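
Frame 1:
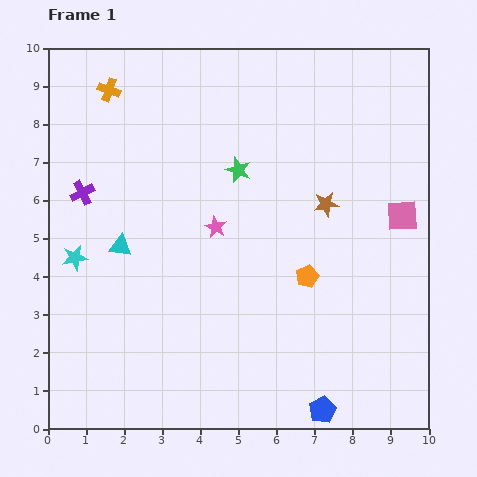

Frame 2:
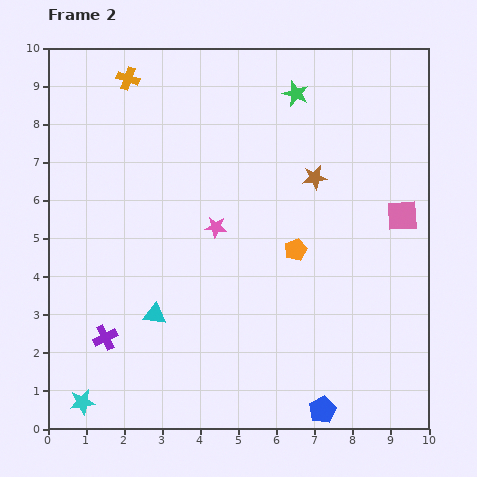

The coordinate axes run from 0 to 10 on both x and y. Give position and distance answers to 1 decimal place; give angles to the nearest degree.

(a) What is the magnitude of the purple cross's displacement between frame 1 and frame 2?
3.8

The purple cross moved from (0.9, 6.2) to (1.5, 2.4), a distance of √(0.6² + 3.8²) ≈ 3.8.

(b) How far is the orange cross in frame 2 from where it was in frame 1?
0.6

The orange cross moved from (1.6, 8.9) to (2.1, 9.2), a distance of √(0.5² + 0.3²) ≈ 0.6.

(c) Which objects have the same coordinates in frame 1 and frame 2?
the pink star, the pink square, the blue pentagon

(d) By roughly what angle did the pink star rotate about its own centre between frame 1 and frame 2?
24° counter-clockwise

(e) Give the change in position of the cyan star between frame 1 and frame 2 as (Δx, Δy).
(0.2, -3.8)

The cyan star was at (0.7, 4.5) in frame 1 and (0.9, 0.7) in frame 2.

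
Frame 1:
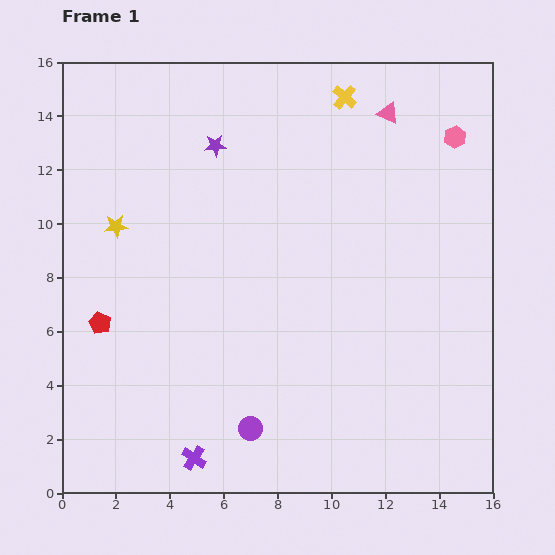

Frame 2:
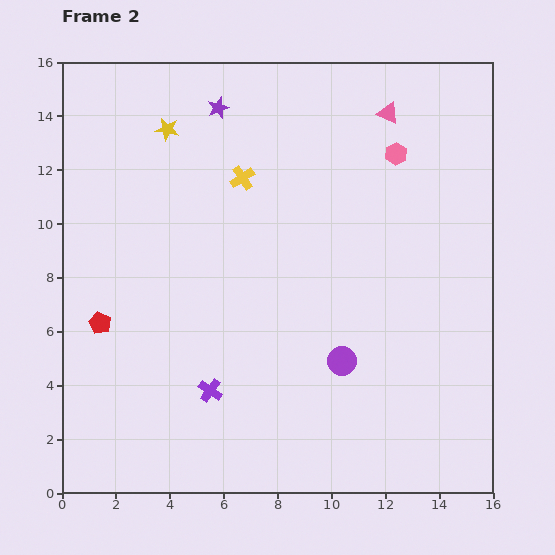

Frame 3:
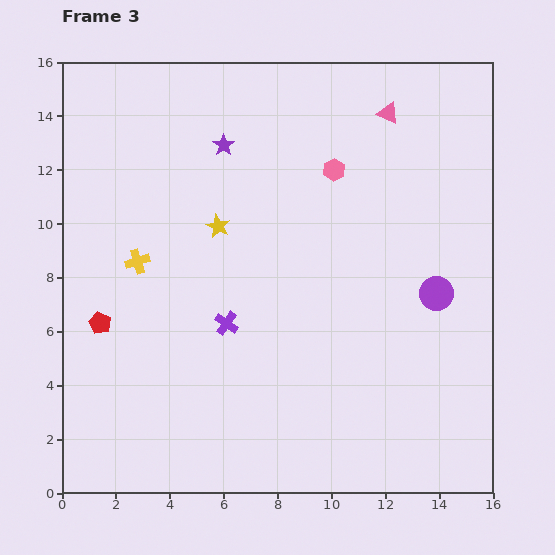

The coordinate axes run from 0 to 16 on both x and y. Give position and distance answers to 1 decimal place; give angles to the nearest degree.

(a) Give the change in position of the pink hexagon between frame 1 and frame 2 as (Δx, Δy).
(-2.2, -0.6)

The pink hexagon was at (14.6, 13.2) in frame 1 and (12.4, 12.6) in frame 2.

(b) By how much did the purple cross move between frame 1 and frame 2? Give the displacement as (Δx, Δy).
(0.6, 2.5)

The purple cross was at (4.9, 1.3) in frame 1 and (5.5, 3.8) in frame 2.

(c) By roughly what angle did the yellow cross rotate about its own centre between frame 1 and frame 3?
32° clockwise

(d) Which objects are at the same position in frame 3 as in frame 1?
the red pentagon, the pink triangle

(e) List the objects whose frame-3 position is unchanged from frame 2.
the red pentagon, the pink triangle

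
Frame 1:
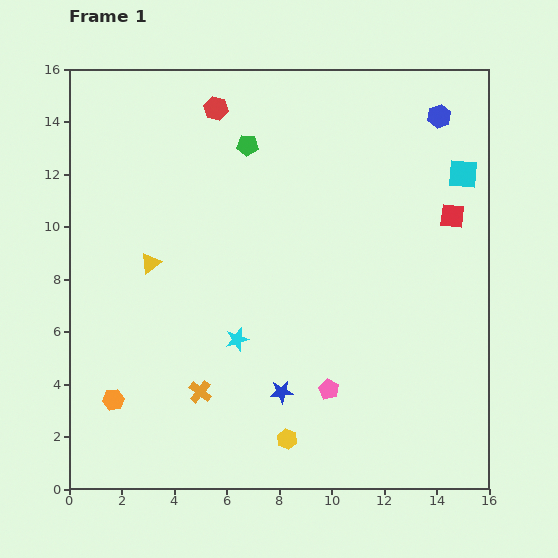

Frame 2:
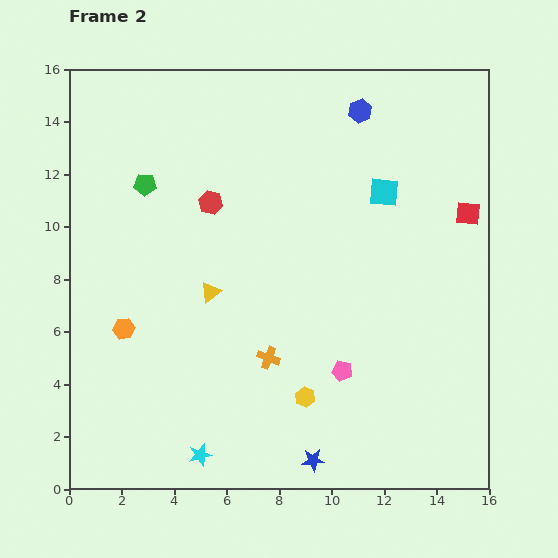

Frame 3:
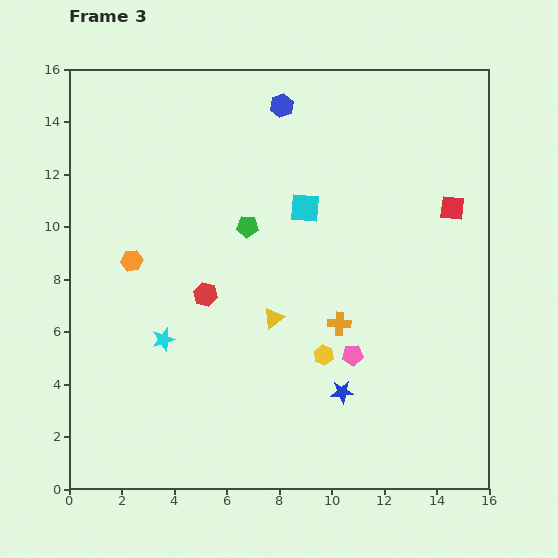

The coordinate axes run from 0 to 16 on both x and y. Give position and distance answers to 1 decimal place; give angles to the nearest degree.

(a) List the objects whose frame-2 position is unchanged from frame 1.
none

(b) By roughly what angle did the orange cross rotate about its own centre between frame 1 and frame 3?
36° counter-clockwise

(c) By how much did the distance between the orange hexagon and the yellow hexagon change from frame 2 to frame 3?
+0.7

Distance in frame 2: 7.4. Distance in frame 3: 8.1.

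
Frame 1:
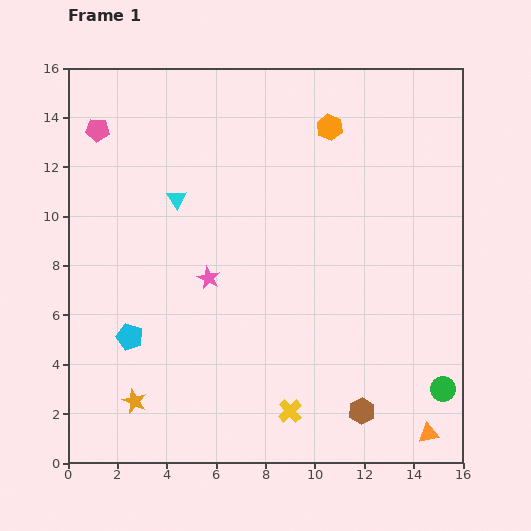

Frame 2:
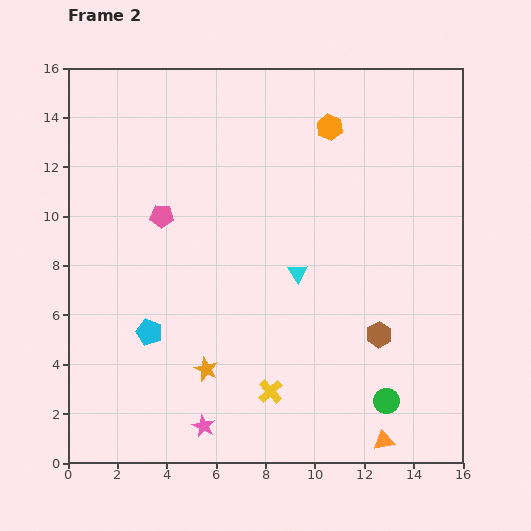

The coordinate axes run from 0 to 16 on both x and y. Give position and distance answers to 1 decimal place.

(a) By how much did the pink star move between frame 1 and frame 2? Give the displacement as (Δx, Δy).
(-0.2, -6.0)

The pink star was at (5.7, 7.5) in frame 1 and (5.5, 1.5) in frame 2.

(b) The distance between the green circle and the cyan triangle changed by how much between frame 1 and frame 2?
-7.0

Distance in frame 1: 13.3. Distance in frame 2: 6.3.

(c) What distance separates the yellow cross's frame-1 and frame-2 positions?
1.1

The yellow cross moved from (9.0, 2.1) to (8.2, 2.9), a distance of √(0.8² + 0.8²) ≈ 1.1.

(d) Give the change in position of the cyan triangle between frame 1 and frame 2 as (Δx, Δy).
(4.9, -3.0)

The cyan triangle was at (4.4, 10.7) in frame 1 and (9.3, 7.7) in frame 2.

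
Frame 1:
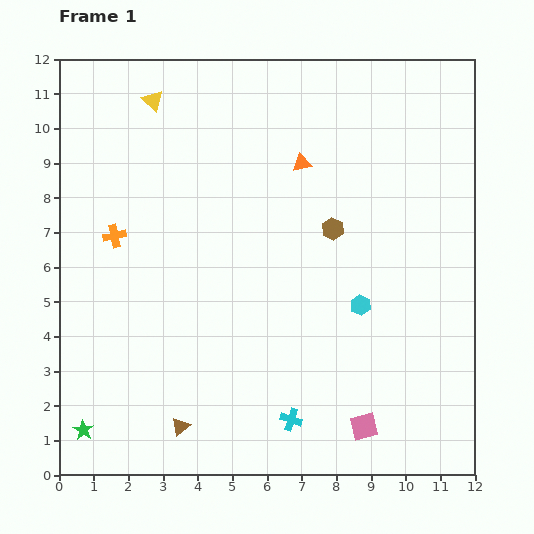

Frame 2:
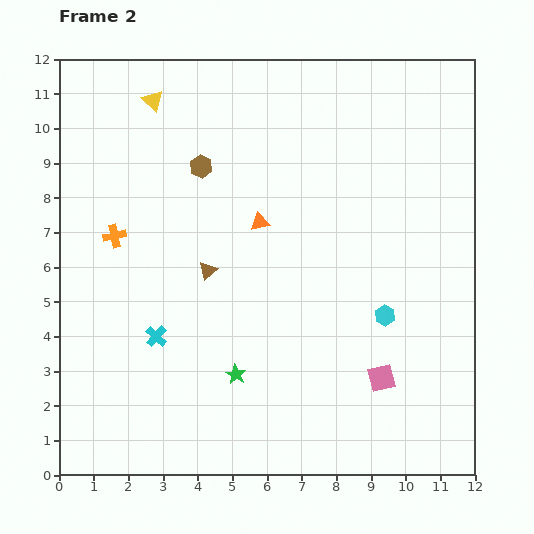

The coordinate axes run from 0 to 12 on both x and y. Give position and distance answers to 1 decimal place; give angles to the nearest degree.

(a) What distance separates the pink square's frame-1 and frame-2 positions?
1.5

The pink square moved from (8.8, 1.4) to (9.3, 2.8), a distance of √(0.5² + 1.4²) ≈ 1.5.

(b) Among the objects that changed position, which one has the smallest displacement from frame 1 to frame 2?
the cyan hexagon

(moved 0.8)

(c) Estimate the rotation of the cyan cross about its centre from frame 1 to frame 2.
24° clockwise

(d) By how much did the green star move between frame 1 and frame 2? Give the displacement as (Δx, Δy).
(4.4, 1.6)

The green star was at (0.7, 1.3) in frame 1 and (5.1, 2.9) in frame 2.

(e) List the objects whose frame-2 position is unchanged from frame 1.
the orange cross, the yellow triangle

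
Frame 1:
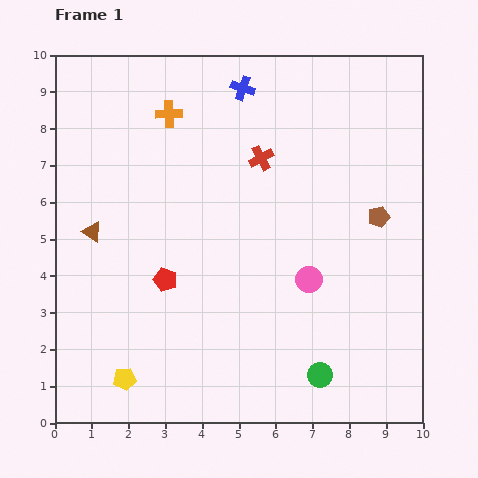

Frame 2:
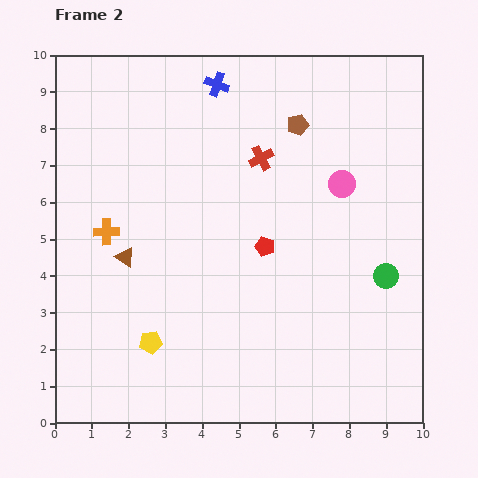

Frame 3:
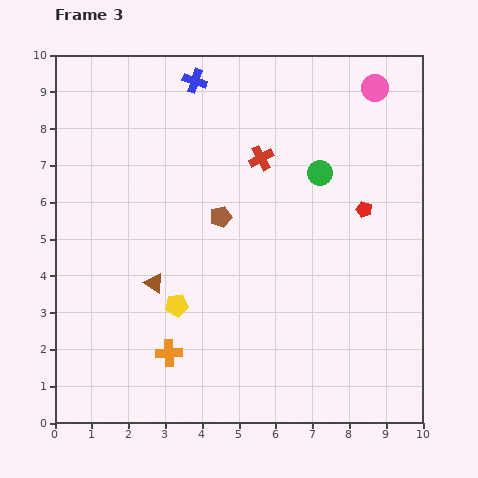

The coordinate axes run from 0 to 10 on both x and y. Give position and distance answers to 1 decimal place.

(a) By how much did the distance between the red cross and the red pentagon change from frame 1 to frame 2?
-1.8

Distance in frame 1: 4.2. Distance in frame 2: 2.4.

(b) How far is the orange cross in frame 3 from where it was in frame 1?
6.5

The orange cross moved from (3.1, 8.4) to (3.1, 1.9), a distance of √(0.0² + 6.5²) ≈ 6.5.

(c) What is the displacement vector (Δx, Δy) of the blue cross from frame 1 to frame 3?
(-1.3, 0.2)

The blue cross was at (5.1, 9.1) in frame 1 and (3.8, 9.3) in frame 3.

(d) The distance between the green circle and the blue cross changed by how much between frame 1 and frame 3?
-3.9

Distance in frame 1: 8.1. Distance in frame 3: 4.2.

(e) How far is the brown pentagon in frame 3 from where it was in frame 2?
3.3

The brown pentagon moved from (6.6, 8.1) to (4.5, 5.6), a distance of √(2.1² + 2.5²) ≈ 3.3.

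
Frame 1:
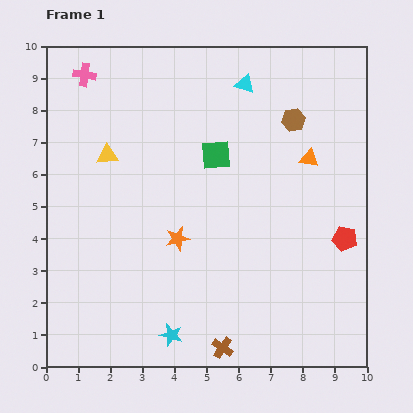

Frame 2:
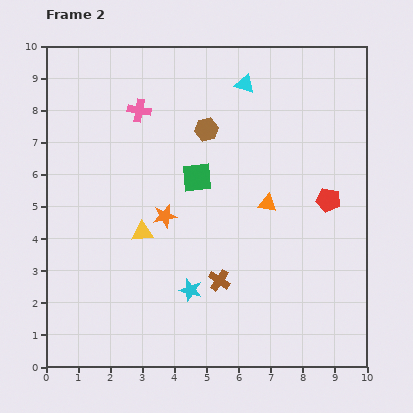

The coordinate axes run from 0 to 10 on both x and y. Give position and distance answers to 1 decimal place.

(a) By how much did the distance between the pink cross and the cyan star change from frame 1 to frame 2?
-2.7

Distance in frame 1: 8.5. Distance in frame 2: 5.8.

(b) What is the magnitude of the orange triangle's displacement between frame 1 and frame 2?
1.9

The orange triangle moved from (8.2, 6.5) to (6.9, 5.1), a distance of √(1.3² + 1.4²) ≈ 1.9.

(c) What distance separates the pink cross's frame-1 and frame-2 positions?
2.0

The pink cross moved from (1.2, 9.1) to (2.9, 8.0), a distance of √(1.7² + 1.1²) ≈ 2.0.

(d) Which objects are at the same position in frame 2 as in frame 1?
the cyan triangle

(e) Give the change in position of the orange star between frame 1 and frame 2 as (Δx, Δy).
(-0.4, 0.7)

The orange star was at (4.1, 4.0) in frame 1 and (3.7, 4.7) in frame 2.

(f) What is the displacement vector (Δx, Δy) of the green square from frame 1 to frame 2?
(-0.6, -0.7)

The green square was at (5.3, 6.6) in frame 1 and (4.7, 5.9) in frame 2.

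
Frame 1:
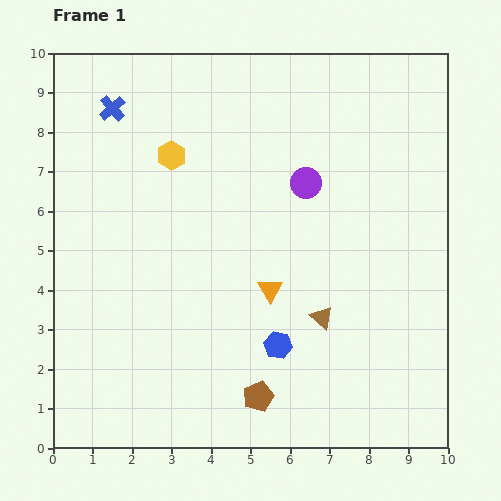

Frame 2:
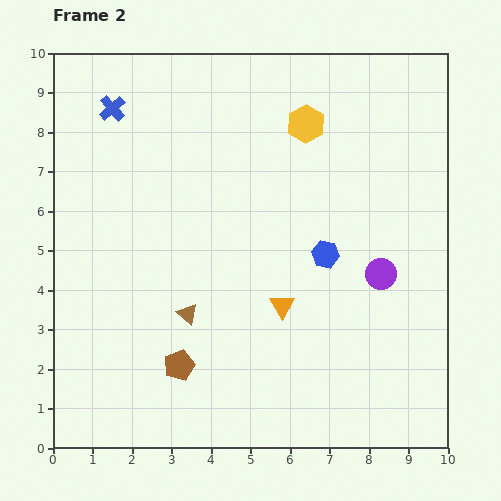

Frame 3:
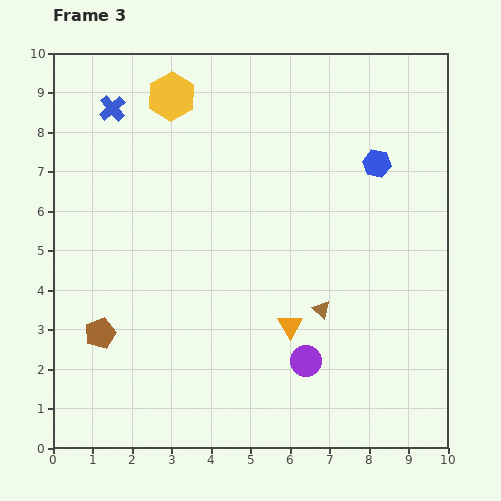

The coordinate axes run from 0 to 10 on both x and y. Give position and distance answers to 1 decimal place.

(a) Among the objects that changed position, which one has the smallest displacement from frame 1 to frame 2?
the orange triangle

(moved 0.5)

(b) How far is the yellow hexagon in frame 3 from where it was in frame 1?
1.5

The yellow hexagon moved from (3.0, 7.4) to (3.0, 8.9), a distance of √(0.0² + 1.5²) ≈ 1.5.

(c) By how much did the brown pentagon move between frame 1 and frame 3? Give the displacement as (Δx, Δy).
(-4.0, 1.6)

The brown pentagon was at (5.2, 1.3) in frame 1 and (1.2, 2.9) in frame 3.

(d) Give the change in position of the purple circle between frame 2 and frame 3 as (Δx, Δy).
(-1.9, -2.2)

The purple circle was at (8.3, 4.4) in frame 2 and (6.4, 2.2) in frame 3.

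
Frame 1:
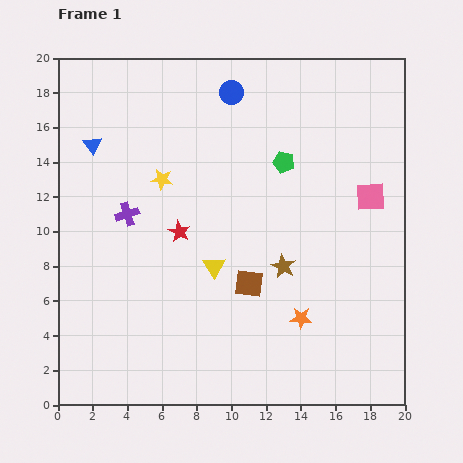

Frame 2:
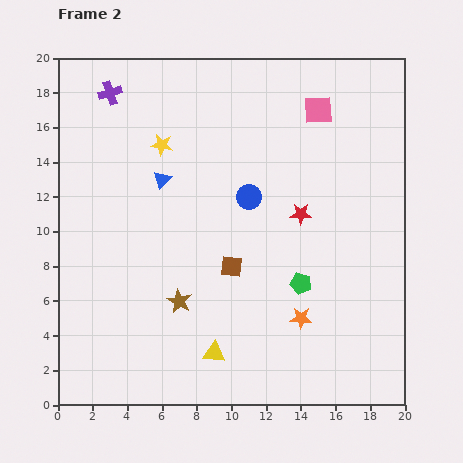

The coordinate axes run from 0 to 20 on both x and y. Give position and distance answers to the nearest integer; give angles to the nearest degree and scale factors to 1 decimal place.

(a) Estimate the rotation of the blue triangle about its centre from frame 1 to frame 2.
19° clockwise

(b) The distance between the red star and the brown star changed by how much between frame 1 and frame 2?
+3

Distance in frame 1: 6. Distance in frame 2: 9.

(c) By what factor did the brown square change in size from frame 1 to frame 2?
0.8×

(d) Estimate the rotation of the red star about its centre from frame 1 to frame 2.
28° counter-clockwise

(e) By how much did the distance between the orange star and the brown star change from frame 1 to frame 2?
+4

Distance in frame 1: 3. Distance in frame 2: 7.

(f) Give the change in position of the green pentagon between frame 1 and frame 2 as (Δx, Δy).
(1, -7)

The green pentagon was at (13, 14) in frame 1 and (14, 7) in frame 2.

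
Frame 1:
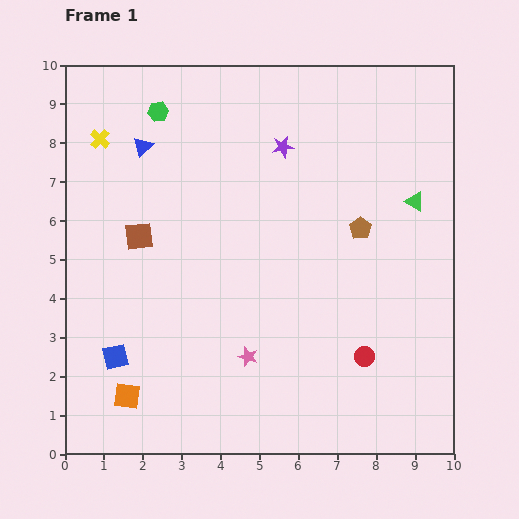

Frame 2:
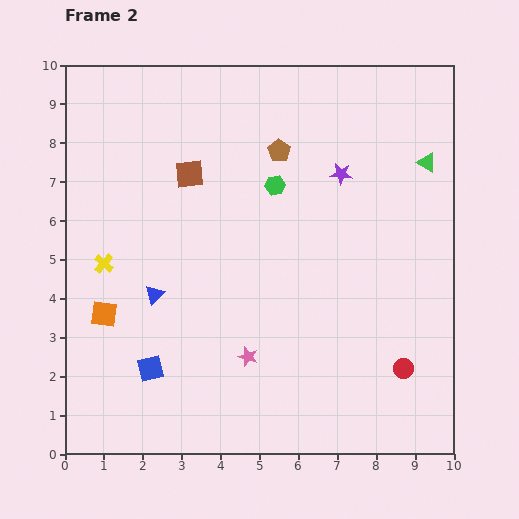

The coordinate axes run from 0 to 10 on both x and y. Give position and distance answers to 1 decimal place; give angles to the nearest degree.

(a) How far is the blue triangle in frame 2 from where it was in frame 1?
3.8

The blue triangle moved from (2.0, 7.9) to (2.3, 4.1), a distance of √(0.3² + 3.8²) ≈ 3.8.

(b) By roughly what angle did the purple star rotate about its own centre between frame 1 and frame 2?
16° clockwise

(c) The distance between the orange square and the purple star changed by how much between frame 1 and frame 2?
-0.4

Distance in frame 1: 7.5. Distance in frame 2: 7.1.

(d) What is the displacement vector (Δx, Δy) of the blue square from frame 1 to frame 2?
(0.9, -0.3)

The blue square was at (1.3, 2.5) in frame 1 and (2.2, 2.2) in frame 2.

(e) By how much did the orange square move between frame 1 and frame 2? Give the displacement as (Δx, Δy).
(-0.6, 2.1)

The orange square was at (1.6, 1.5) in frame 1 and (1.0, 3.6) in frame 2.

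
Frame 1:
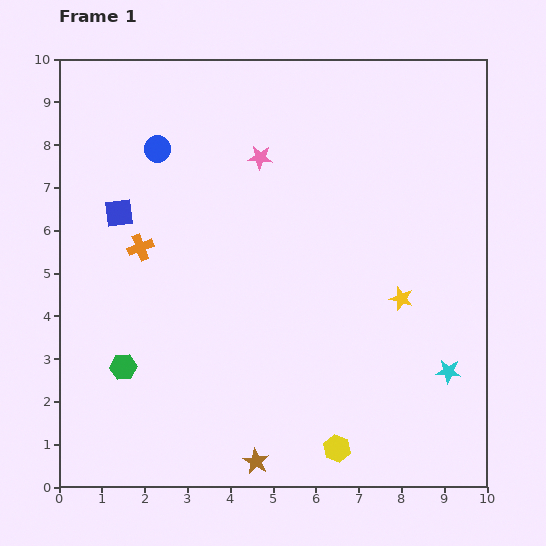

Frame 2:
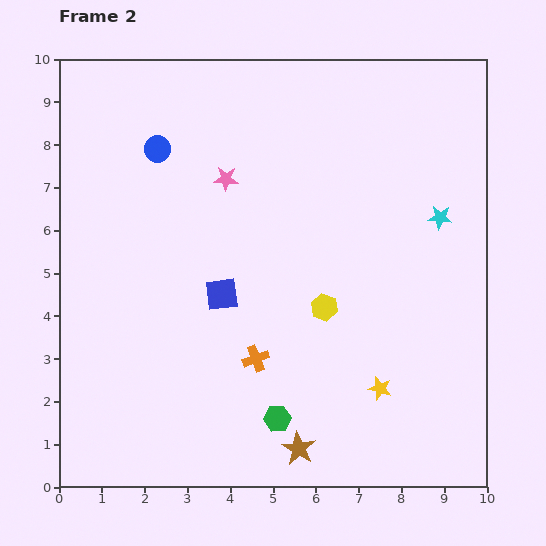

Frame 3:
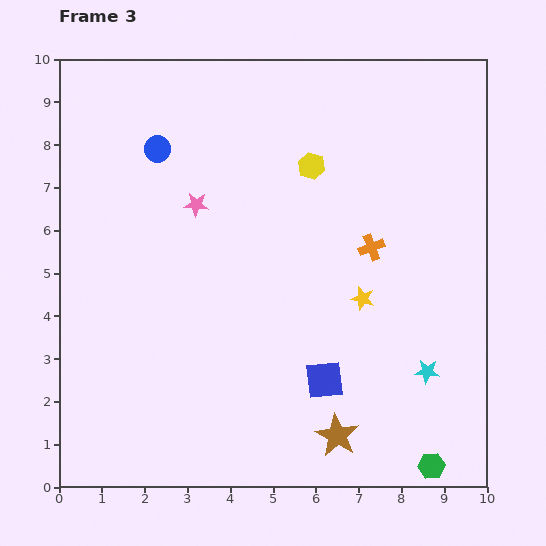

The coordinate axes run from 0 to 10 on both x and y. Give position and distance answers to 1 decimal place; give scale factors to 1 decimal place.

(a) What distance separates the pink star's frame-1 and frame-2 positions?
0.9

The pink star moved from (4.7, 7.7) to (3.9, 7.2), a distance of √(0.8² + 0.5²) ≈ 0.9.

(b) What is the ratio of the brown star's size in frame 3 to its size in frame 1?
1.6×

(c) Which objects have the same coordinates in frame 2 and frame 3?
the blue circle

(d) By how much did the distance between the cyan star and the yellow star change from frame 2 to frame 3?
-1.9

Distance in frame 2: 4.2. Distance in frame 3: 2.3.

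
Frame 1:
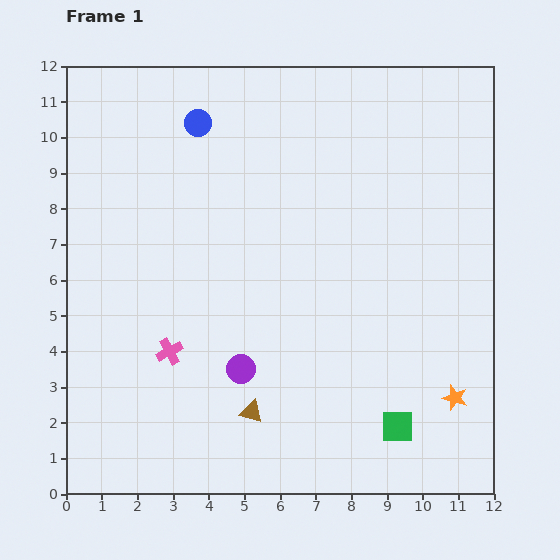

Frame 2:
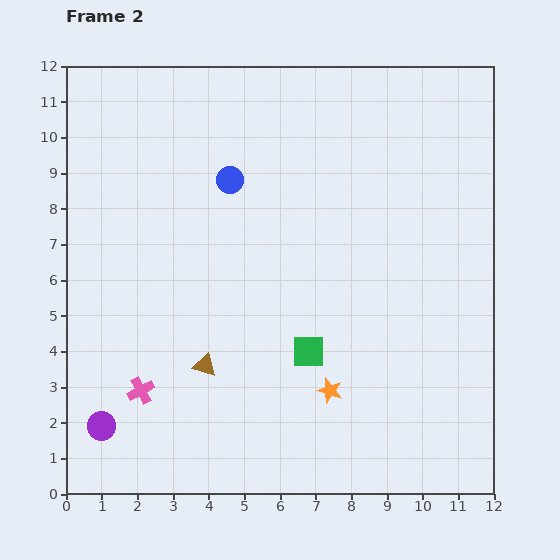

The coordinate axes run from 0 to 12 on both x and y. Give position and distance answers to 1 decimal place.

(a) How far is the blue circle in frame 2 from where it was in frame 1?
1.8

The blue circle moved from (3.7, 10.4) to (4.6, 8.8), a distance of √(0.9² + 1.6²) ≈ 1.8.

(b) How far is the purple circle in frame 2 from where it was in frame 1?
4.2

The purple circle moved from (4.9, 3.5) to (1.0, 1.9), a distance of √(3.9² + 1.6²) ≈ 4.2.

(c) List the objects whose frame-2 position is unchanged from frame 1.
none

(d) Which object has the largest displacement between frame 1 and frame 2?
the purple circle

(moved 4.2; next 3.5)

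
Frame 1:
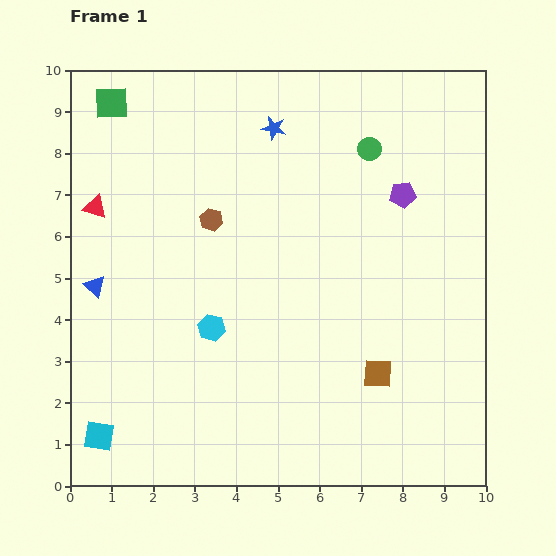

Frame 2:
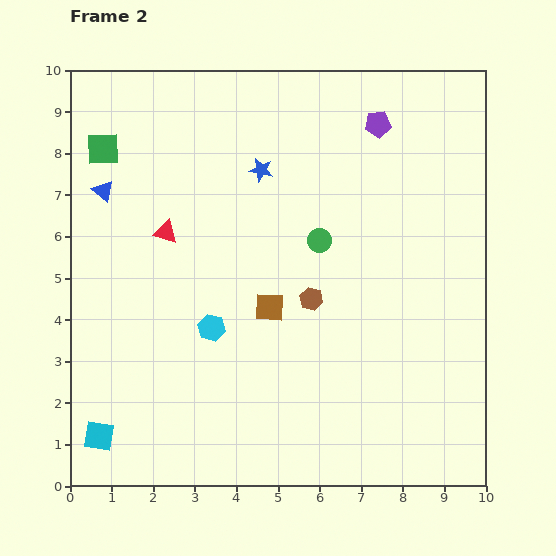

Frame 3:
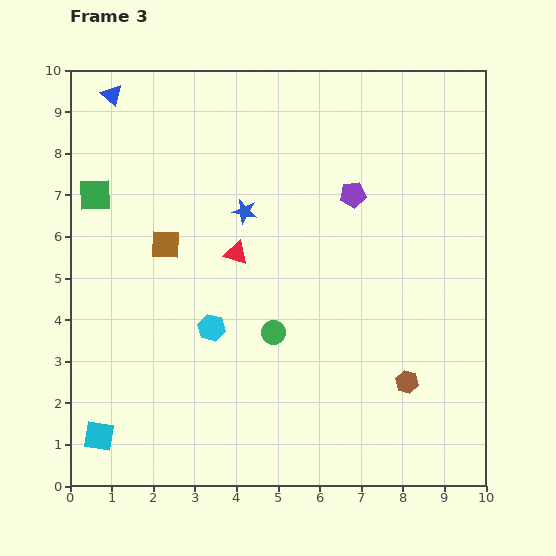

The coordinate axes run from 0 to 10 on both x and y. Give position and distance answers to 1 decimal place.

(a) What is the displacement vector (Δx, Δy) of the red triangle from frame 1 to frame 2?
(1.7, -0.6)

The red triangle was at (0.6, 6.7) in frame 1 and (2.3, 6.1) in frame 2.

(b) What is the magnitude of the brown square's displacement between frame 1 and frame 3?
6.0

The brown square moved from (7.4, 2.7) to (2.3, 5.8), a distance of √(5.1² + 3.1²) ≈ 6.0.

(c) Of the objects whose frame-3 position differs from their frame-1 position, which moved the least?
the purple pentagon

(moved 1.2)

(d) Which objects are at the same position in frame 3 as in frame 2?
the cyan square, the cyan hexagon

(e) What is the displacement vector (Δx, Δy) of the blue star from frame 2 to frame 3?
(-0.4, -1.0)

The blue star was at (4.6, 7.6) in frame 2 and (4.2, 6.6) in frame 3.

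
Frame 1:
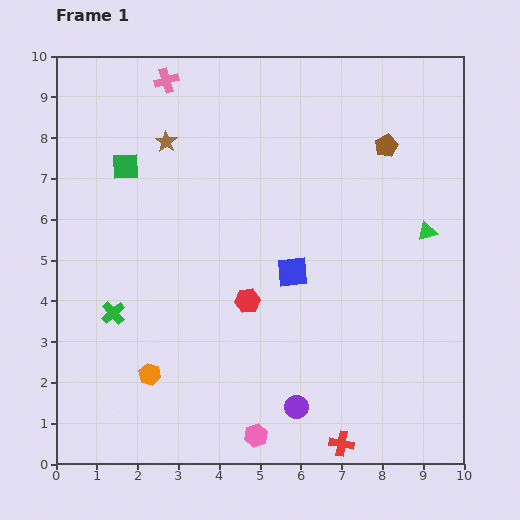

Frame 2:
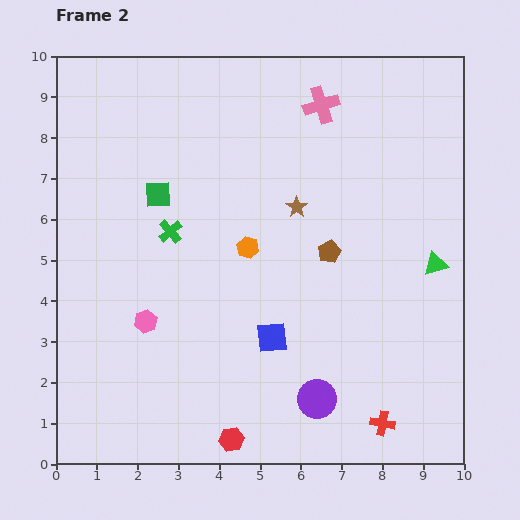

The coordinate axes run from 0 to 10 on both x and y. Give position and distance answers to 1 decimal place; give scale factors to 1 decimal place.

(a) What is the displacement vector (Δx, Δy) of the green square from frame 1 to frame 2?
(0.8, -0.7)

The green square was at (1.7, 7.3) in frame 1 and (2.5, 6.6) in frame 2.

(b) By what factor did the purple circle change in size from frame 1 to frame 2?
1.6×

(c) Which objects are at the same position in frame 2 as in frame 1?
none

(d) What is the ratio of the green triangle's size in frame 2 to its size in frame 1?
1.3×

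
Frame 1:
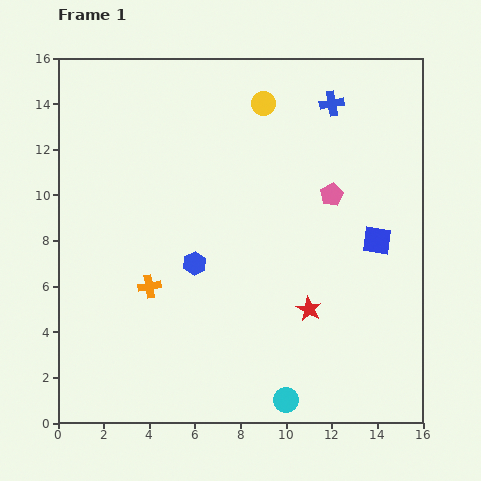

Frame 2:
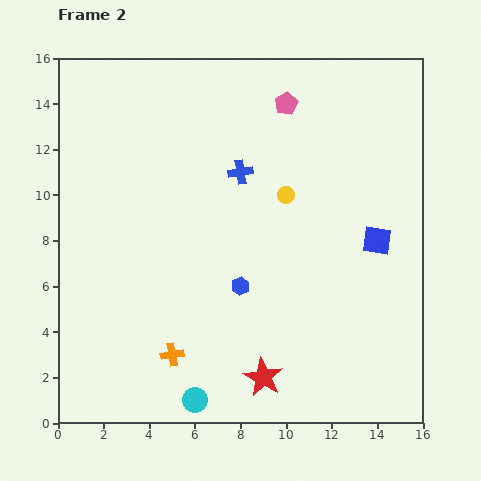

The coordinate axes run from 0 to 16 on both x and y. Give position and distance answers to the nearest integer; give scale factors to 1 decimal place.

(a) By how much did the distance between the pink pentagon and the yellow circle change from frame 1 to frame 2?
-1

Distance in frame 1: 5. Distance in frame 2: 4.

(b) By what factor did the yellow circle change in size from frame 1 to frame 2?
0.7×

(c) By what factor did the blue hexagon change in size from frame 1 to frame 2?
0.8×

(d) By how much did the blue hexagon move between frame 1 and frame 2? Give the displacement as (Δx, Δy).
(2, -1)

The blue hexagon was at (6, 7) in frame 1 and (8, 6) in frame 2.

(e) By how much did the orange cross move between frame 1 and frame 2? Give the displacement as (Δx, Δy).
(1, -3)

The orange cross was at (4, 6) in frame 1 and (5, 3) in frame 2.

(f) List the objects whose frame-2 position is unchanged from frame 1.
the blue square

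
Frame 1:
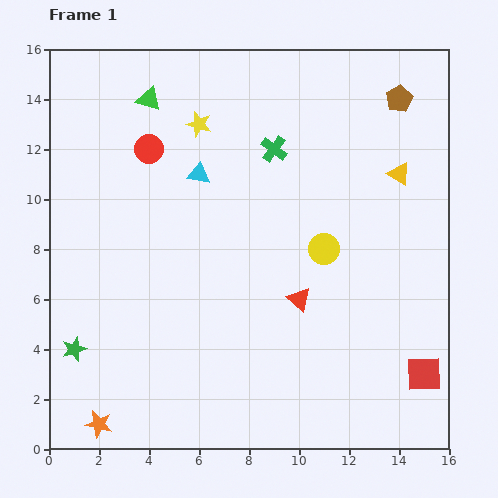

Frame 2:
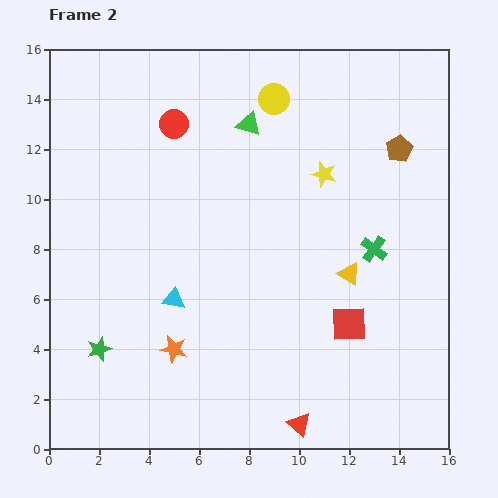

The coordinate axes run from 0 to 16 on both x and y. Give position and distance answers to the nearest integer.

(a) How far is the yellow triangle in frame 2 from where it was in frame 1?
4

The yellow triangle moved from (14, 11) to (12, 7), a distance of √(2² + 4²) ≈ 4.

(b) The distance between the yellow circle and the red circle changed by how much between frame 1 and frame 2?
-4

Distance in frame 1: 8. Distance in frame 2: 4.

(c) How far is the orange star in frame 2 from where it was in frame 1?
4

The orange star moved from (2, 1) to (5, 4), a distance of √(3² + 3²) ≈ 4.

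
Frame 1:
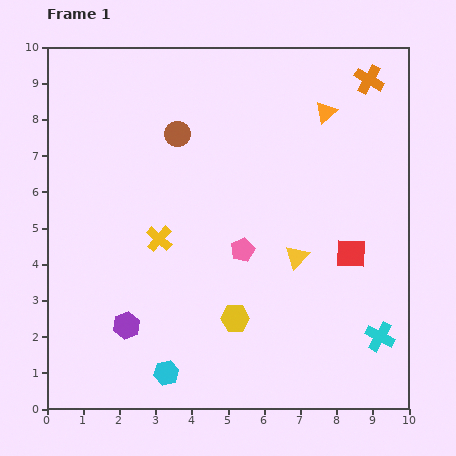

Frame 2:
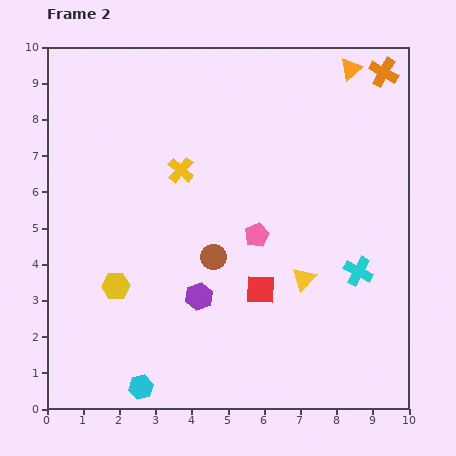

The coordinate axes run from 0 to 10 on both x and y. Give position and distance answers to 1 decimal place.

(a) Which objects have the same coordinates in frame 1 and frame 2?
none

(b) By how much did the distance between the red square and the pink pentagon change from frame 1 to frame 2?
-1.5

Distance in frame 1: 3.0. Distance in frame 2: 1.5.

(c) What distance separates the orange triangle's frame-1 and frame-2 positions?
1.4

The orange triangle moved from (7.7, 8.2) to (8.4, 9.4), a distance of √(0.7² + 1.2²) ≈ 1.4.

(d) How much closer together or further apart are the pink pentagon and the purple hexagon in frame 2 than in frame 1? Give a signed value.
-1.5

Distance in frame 1: 3.8. Distance in frame 2: 2.3.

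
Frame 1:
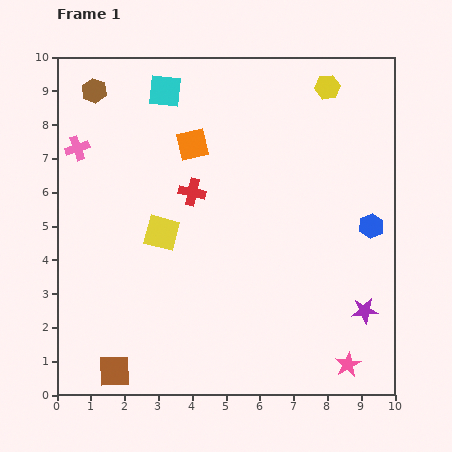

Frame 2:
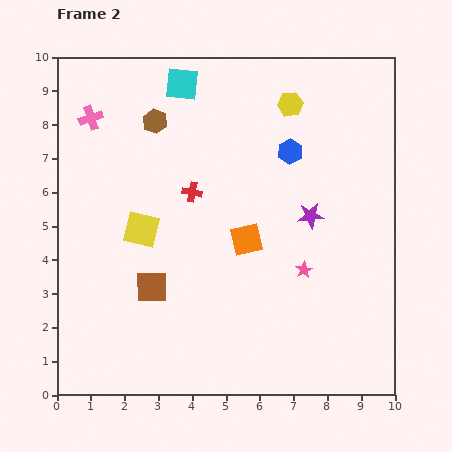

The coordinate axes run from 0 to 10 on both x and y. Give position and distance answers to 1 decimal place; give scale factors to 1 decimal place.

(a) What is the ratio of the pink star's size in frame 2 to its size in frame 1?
0.7×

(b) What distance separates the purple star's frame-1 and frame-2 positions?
3.2

The purple star moved from (9.1, 2.5) to (7.5, 5.3), a distance of √(1.6² + 2.8²) ≈ 3.2.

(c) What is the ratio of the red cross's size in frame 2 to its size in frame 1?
0.7×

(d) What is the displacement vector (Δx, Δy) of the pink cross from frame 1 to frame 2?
(0.4, 0.9)

The pink cross was at (0.6, 7.3) in frame 1 and (1.0, 8.2) in frame 2.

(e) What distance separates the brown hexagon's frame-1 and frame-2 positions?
2.0

The brown hexagon moved from (1.1, 9.0) to (2.9, 8.1), a distance of √(1.8² + 0.9²) ≈ 2.0.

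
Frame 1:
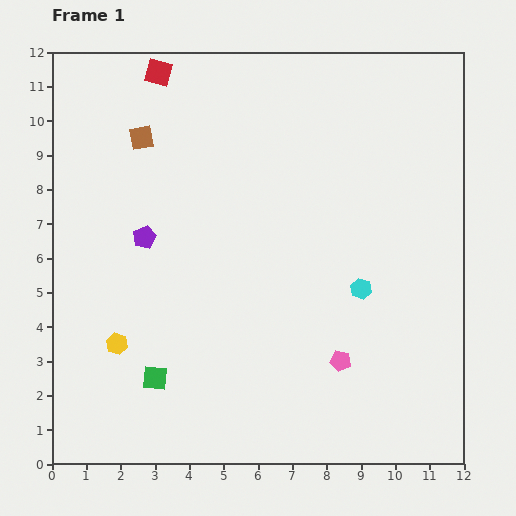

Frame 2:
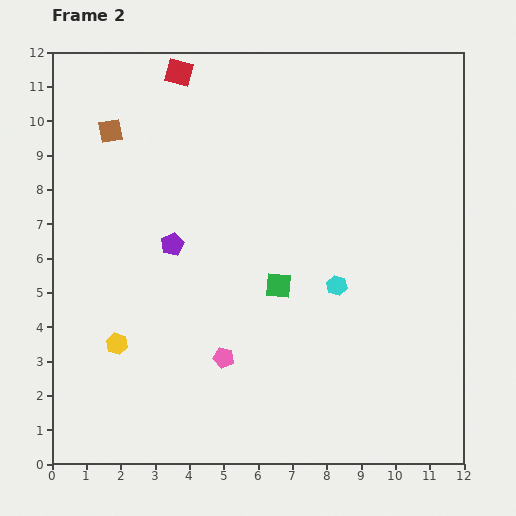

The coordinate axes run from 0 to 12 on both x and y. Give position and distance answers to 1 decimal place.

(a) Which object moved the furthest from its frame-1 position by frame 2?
the green square

(moved 4.5; next 3.4)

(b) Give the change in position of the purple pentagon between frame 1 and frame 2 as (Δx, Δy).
(0.8, -0.2)

The purple pentagon was at (2.7, 6.6) in frame 1 and (3.5, 6.4) in frame 2.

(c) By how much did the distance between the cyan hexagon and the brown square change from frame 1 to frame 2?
+0.2

Distance in frame 1: 7.8. Distance in frame 2: 8.0.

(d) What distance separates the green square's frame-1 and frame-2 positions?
4.5

The green square moved from (3.0, 2.5) to (6.6, 5.2), a distance of √(3.6² + 2.7²) ≈ 4.5.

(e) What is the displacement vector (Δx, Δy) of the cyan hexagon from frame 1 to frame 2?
(-0.7, 0.1)

The cyan hexagon was at (9.0, 5.1) in frame 1 and (8.3, 5.2) in frame 2.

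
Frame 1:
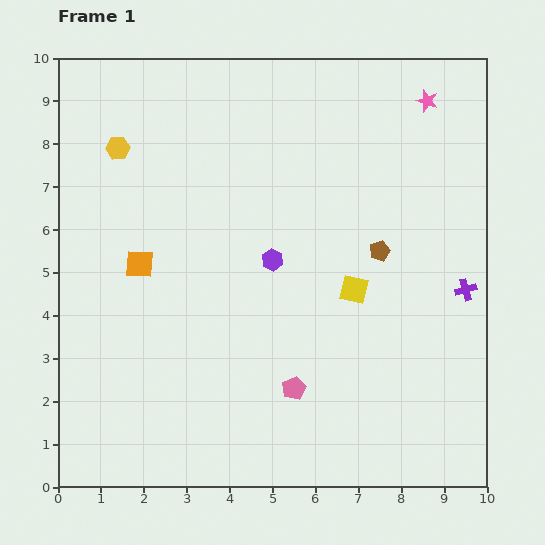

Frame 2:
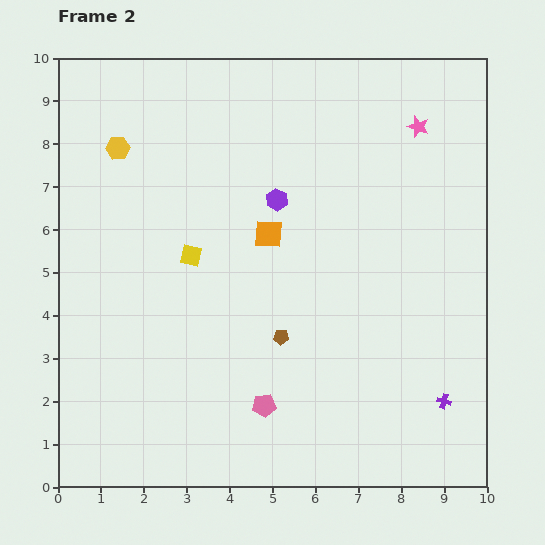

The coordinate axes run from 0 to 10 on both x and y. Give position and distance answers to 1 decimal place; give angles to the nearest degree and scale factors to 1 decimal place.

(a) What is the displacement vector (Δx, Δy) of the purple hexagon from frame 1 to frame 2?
(0.1, 1.4)

The purple hexagon was at (5.0, 5.3) in frame 1 and (5.1, 6.7) in frame 2.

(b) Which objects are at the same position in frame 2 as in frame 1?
the yellow hexagon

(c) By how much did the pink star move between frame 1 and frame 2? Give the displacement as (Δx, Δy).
(-0.2, -0.6)

The pink star was at (8.6, 9.0) in frame 1 and (8.4, 8.4) in frame 2.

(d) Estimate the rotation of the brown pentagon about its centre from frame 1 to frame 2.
21° clockwise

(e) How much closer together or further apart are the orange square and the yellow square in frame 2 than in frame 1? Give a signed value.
-3.1

Distance in frame 1: 5.0. Distance in frame 2: 1.9.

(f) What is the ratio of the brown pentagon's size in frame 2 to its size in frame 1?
0.8×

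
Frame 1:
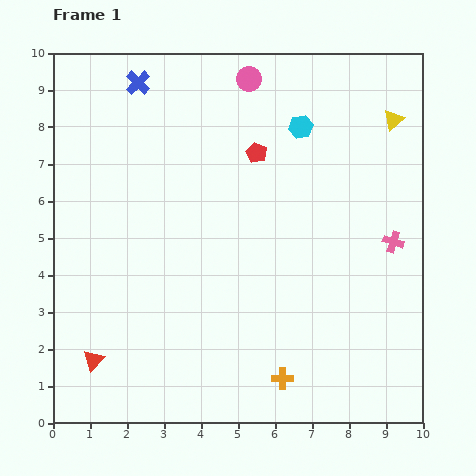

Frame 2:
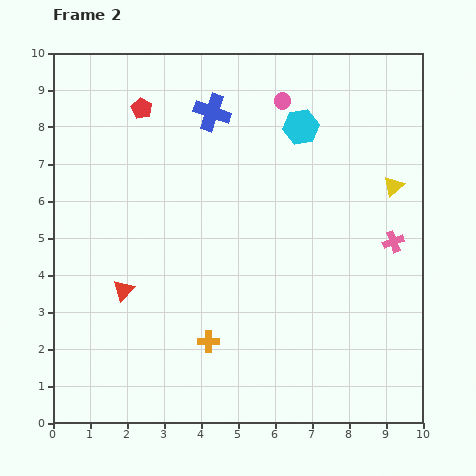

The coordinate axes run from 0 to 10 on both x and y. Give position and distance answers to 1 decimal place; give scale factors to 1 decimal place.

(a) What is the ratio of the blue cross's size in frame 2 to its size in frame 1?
1.5×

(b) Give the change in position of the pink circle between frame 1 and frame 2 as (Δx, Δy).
(0.9, -0.6)

The pink circle was at (5.3, 9.3) in frame 1 and (6.2, 8.7) in frame 2.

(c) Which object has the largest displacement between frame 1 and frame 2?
the red pentagon

(moved 3.3; next 2.2)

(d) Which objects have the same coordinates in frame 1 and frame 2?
the cyan hexagon, the pink cross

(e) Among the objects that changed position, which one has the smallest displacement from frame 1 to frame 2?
the pink circle

(moved 1.1)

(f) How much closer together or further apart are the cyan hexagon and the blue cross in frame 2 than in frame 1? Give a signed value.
-2.2

Distance in frame 1: 4.6. Distance in frame 2: 2.4.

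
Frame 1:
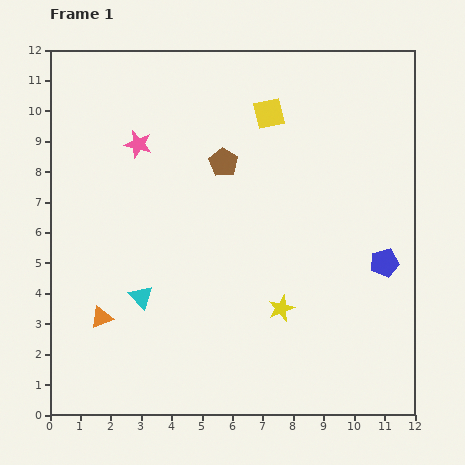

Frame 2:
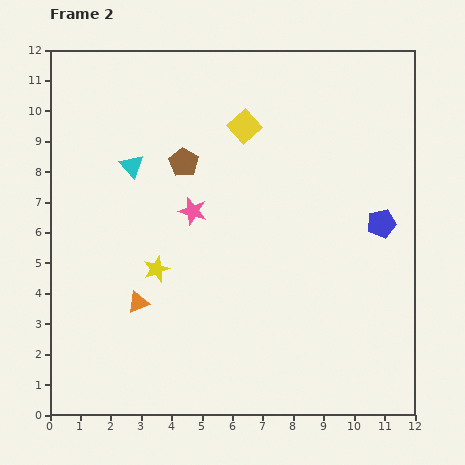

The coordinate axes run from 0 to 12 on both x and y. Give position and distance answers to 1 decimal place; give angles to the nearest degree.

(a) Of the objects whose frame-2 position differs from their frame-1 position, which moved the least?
the yellow square

(moved 0.9)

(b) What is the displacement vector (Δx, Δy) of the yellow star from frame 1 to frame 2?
(-4.1, 1.3)

The yellow star was at (7.6, 3.5) in frame 1 and (3.5, 4.8) in frame 2.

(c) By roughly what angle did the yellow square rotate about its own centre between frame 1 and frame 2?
30° counter-clockwise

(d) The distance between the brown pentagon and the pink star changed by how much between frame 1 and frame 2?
-1.3

Distance in frame 1: 2.9. Distance in frame 2: 1.6.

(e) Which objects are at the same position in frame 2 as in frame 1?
none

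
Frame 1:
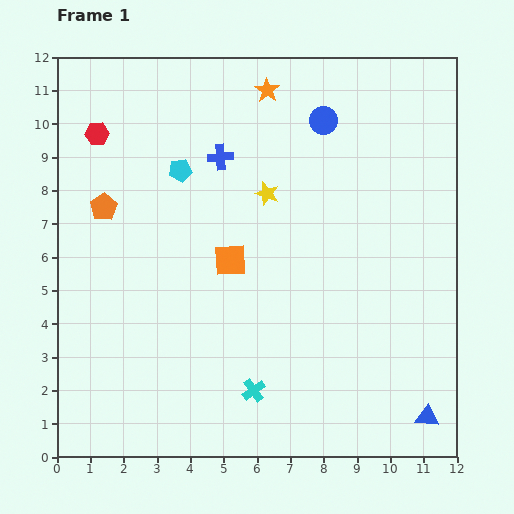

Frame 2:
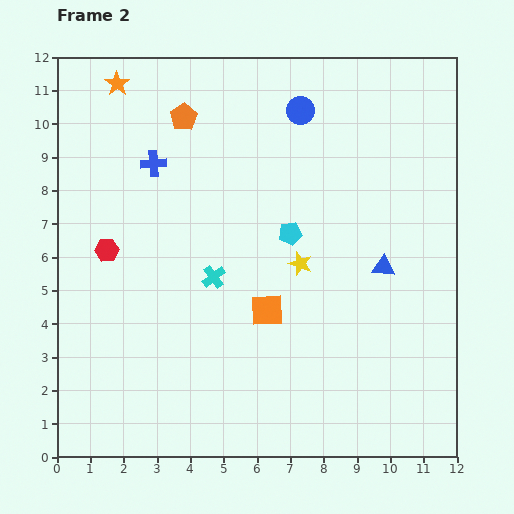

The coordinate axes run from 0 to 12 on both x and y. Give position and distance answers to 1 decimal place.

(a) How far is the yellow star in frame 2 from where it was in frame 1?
2.3

The yellow star moved from (6.3, 7.9) to (7.3, 5.8), a distance of √(1.0² + 2.1²) ≈ 2.3.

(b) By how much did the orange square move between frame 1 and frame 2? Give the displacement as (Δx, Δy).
(1.1, -1.5)

The orange square was at (5.2, 5.9) in frame 1 and (6.3, 4.4) in frame 2.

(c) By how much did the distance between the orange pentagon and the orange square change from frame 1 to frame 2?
+2.2

Distance in frame 1: 4.1. Distance in frame 2: 6.3.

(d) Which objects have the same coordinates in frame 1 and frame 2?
none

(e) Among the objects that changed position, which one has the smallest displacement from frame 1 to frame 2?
the blue circle

(moved 0.8)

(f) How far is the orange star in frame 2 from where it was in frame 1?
4.5

The orange star moved from (6.3, 11.0) to (1.8, 11.2), a distance of √(4.5² + 0.2²) ≈ 4.5.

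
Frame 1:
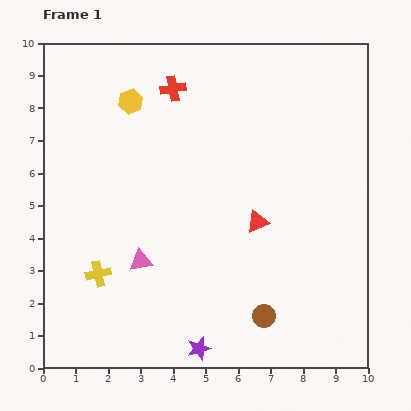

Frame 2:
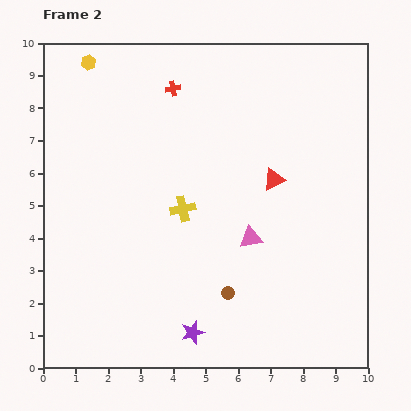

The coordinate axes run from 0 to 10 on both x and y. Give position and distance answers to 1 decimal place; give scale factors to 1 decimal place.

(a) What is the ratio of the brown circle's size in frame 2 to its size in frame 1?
0.6×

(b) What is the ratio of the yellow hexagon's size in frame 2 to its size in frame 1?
0.6×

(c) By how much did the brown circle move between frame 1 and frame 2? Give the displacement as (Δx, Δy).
(-1.1, 0.7)

The brown circle was at (6.8, 1.6) in frame 1 and (5.7, 2.3) in frame 2.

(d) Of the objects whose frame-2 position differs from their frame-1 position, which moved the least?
the purple star

(moved 0.5)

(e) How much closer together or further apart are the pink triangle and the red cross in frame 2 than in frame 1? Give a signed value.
-0.2

Distance in frame 1: 5.4. Distance in frame 2: 5.2.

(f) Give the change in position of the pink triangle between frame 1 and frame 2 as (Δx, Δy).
(3.4, 0.7)

The pink triangle was at (3.0, 3.3) in frame 1 and (6.4, 4.0) in frame 2.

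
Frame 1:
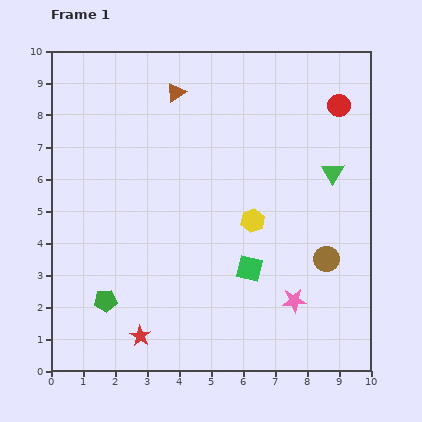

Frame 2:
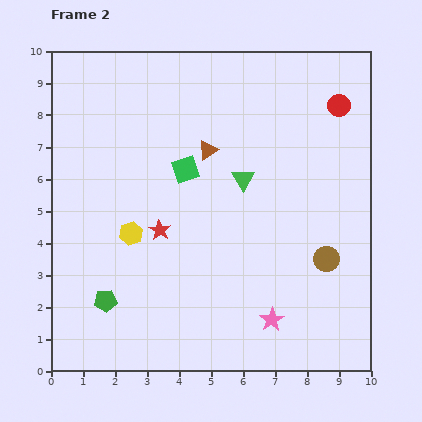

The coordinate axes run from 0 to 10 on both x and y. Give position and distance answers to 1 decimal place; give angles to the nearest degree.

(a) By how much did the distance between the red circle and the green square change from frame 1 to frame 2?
-0.6

Distance in frame 1: 5.8. Distance in frame 2: 5.2.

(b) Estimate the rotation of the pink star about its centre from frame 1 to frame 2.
28° counter-clockwise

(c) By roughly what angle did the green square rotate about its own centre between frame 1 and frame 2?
32° counter-clockwise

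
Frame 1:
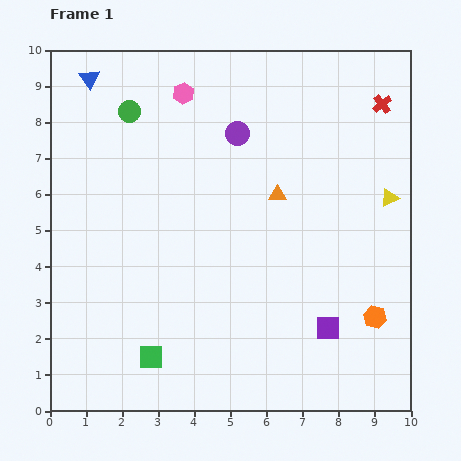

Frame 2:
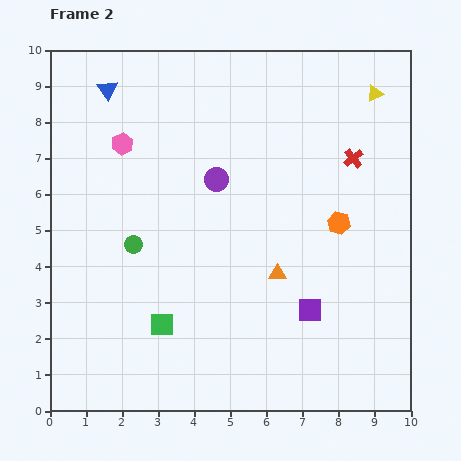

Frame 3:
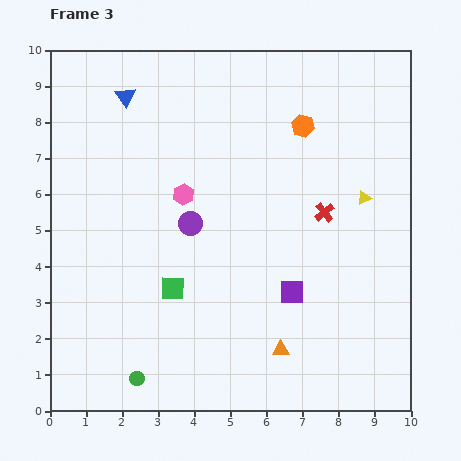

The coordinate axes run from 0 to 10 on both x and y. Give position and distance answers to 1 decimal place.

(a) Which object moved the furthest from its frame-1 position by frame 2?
the green circle

(moved 3.7; next 2.9)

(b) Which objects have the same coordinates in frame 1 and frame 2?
none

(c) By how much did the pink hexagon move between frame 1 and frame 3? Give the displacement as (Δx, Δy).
(0.0, -2.8)

The pink hexagon was at (3.7, 8.8) in frame 1 and (3.7, 6.0) in frame 3.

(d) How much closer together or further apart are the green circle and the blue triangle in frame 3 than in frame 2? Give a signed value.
+3.4

Distance in frame 2: 4.4. Distance in frame 3: 7.8.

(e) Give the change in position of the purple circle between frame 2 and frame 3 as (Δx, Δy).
(-0.7, -1.2)

The purple circle was at (4.6, 6.4) in frame 2 and (3.9, 5.2) in frame 3.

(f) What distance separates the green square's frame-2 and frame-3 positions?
1.0

The green square moved from (3.1, 2.4) to (3.4, 3.4), a distance of √(0.3² + 1.0²) ≈ 1.0.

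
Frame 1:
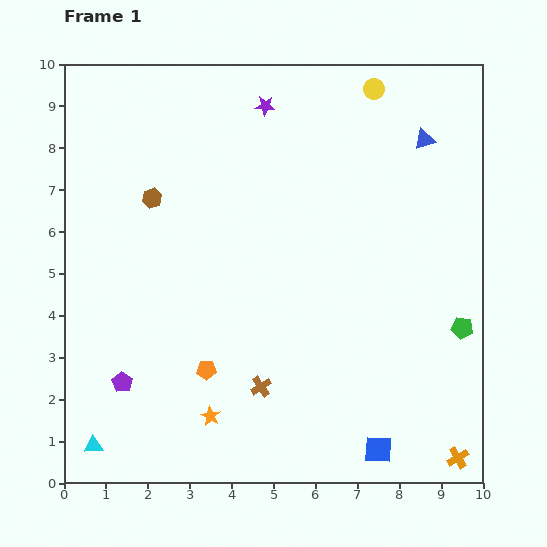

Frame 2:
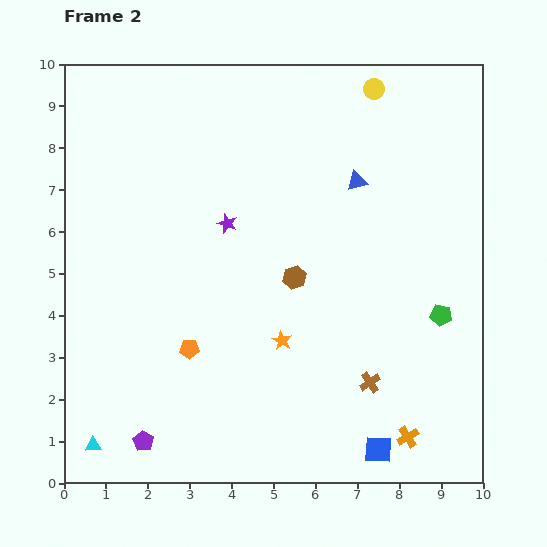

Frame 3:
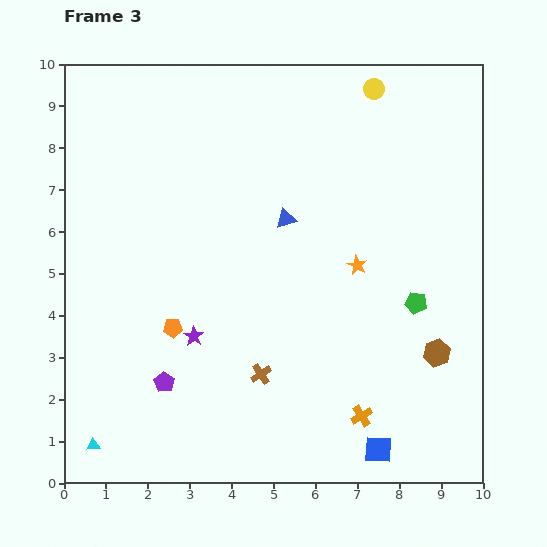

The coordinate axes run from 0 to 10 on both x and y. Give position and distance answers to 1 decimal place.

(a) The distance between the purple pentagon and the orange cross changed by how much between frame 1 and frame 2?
-1.9

Distance in frame 1: 8.2. Distance in frame 2: 6.3.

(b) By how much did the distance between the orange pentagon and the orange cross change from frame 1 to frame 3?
-1.4

Distance in frame 1: 6.4. Distance in frame 3: 5.0.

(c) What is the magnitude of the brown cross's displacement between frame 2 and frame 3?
2.6

The brown cross moved from (7.3, 2.4) to (4.7, 2.6), a distance of √(2.6² + 0.2²) ≈ 2.6.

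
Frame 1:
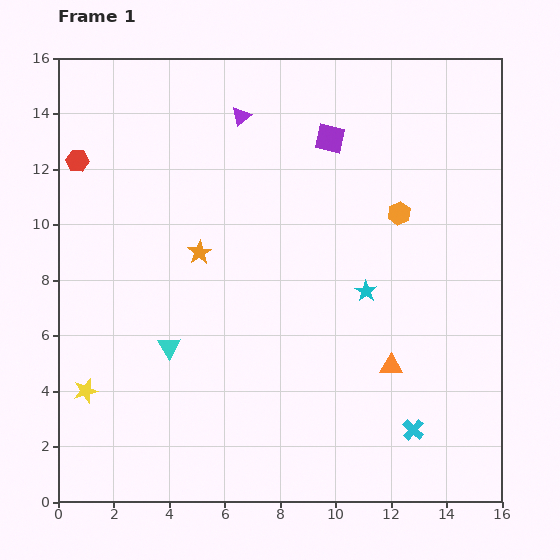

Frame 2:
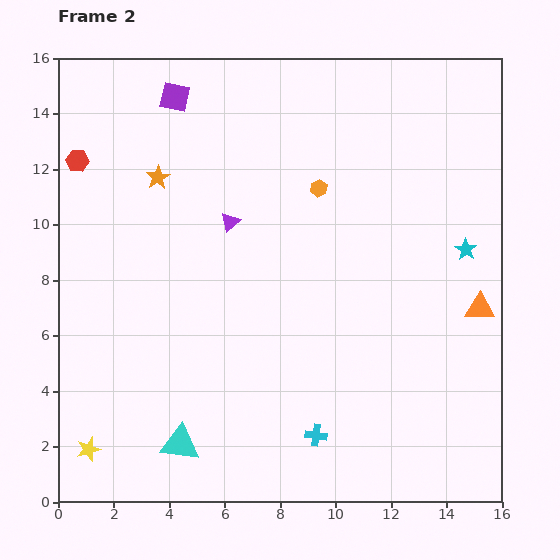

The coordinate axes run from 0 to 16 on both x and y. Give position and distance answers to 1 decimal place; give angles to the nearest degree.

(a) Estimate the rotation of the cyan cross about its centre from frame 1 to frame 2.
35° counter-clockwise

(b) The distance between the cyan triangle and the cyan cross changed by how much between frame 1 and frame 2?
-4.4

Distance in frame 1: 9.3. Distance in frame 2: 4.9.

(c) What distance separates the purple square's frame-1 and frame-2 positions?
5.8

The purple square moved from (9.8, 13.1) to (4.2, 14.6), a distance of √(5.6² + 1.5²) ≈ 5.8.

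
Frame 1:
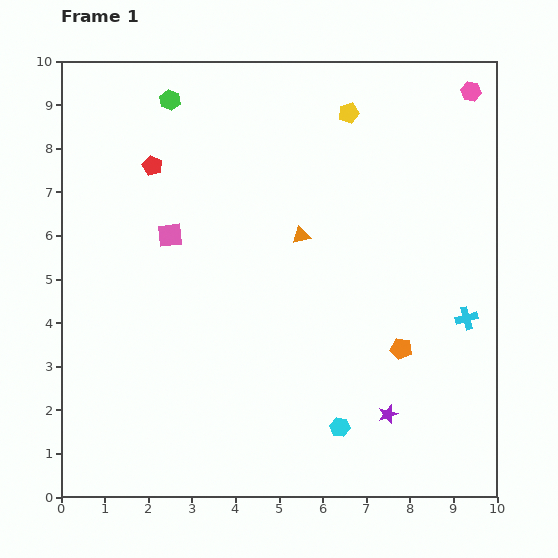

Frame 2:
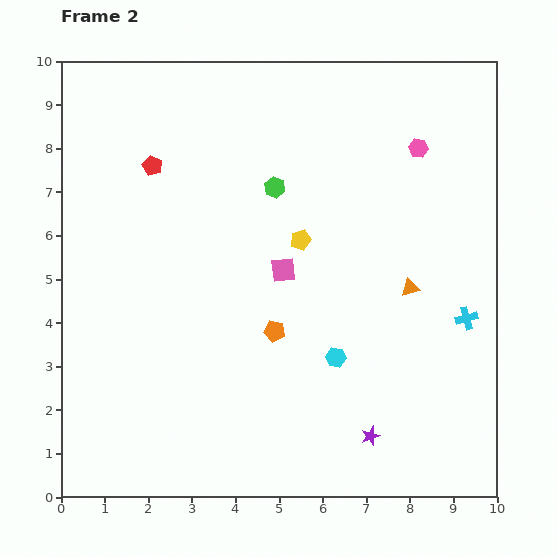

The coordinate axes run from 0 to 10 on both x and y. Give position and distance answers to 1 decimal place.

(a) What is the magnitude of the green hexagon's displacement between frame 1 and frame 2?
3.1

The green hexagon moved from (2.5, 9.1) to (4.9, 7.1), a distance of √(2.4² + 2.0²) ≈ 3.1.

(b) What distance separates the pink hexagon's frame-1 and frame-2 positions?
1.8

The pink hexagon moved from (9.4, 9.3) to (8.2, 8.0), a distance of √(1.2² + 1.3²) ≈ 1.8.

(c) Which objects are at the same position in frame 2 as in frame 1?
the cyan cross, the red pentagon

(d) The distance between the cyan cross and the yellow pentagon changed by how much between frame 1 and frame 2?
-1.2

Distance in frame 1: 5.4. Distance in frame 2: 4.2.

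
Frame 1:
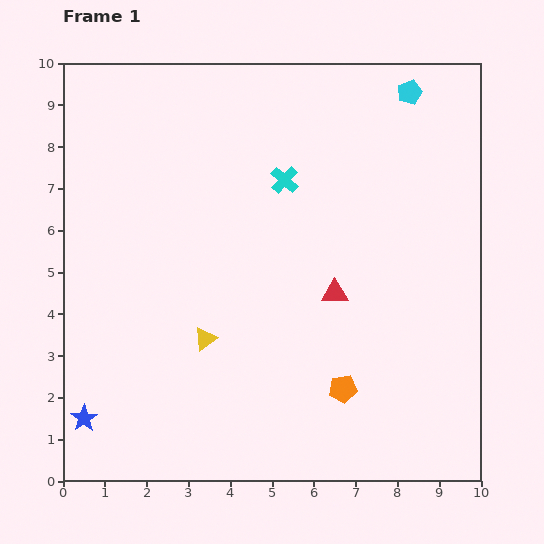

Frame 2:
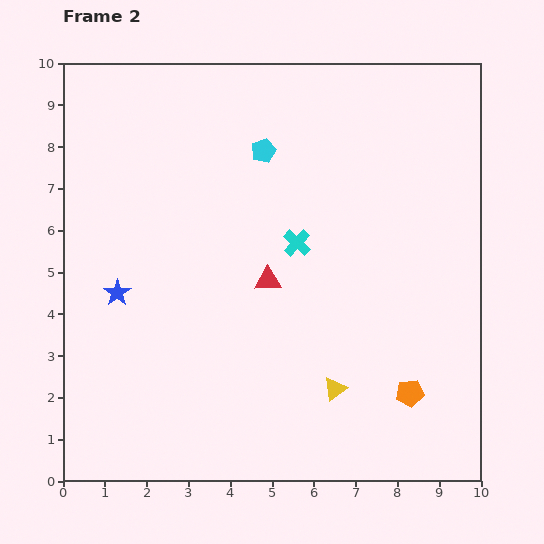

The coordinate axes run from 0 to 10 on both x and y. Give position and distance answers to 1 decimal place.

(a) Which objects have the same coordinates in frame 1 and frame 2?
none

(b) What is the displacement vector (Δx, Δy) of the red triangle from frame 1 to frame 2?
(-1.6, 0.3)

The red triangle was at (6.5, 4.5) in frame 1 and (4.9, 4.8) in frame 2.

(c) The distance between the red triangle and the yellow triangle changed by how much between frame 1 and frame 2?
-0.2

Distance in frame 1: 3.3. Distance in frame 2: 3.1.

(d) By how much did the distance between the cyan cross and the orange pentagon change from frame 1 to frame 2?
-0.7

Distance in frame 1: 5.2. Distance in frame 2: 4.5.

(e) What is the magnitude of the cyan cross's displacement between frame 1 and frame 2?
1.5

The cyan cross moved from (5.3, 7.2) to (5.6, 5.7), a distance of √(0.3² + 1.5²) ≈ 1.5.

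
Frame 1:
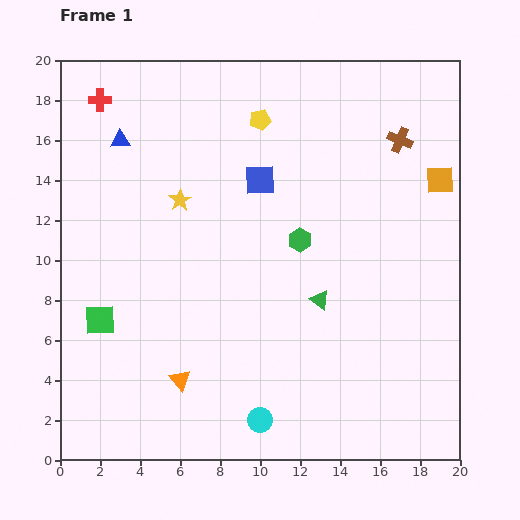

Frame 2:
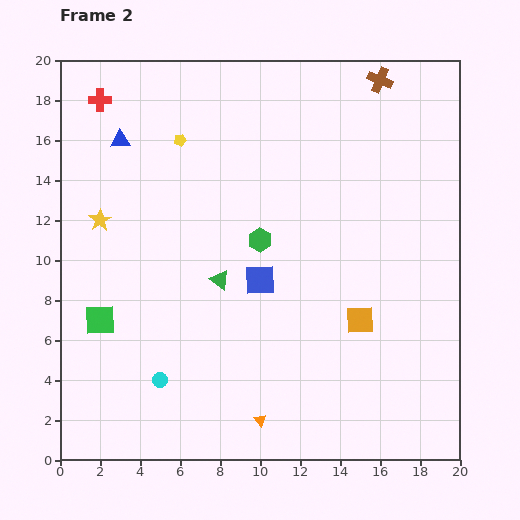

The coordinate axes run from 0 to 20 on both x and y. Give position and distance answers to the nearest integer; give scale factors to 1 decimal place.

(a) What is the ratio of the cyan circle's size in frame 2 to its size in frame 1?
0.6×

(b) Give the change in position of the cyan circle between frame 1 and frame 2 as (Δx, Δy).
(-5, 2)

The cyan circle was at (10, 2) in frame 1 and (5, 4) in frame 2.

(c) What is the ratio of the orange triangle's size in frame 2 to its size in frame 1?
0.6×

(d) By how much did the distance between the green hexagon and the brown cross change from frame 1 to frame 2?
+3

Distance in frame 1: 7. Distance in frame 2: 10.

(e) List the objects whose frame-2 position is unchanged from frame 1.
the red cross, the green square, the blue triangle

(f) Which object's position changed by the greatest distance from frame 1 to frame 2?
the orange square

(moved 8; next 5)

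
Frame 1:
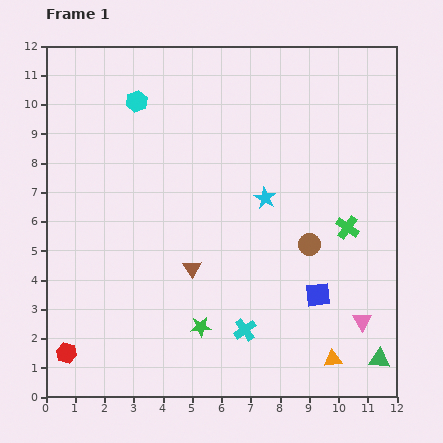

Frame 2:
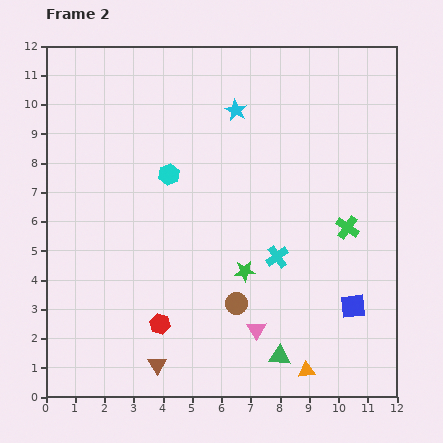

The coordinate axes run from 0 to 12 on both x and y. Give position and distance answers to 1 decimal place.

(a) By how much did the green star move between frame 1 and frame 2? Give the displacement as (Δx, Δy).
(1.5, 1.9)

The green star was at (5.3, 2.4) in frame 1 and (6.8, 4.3) in frame 2.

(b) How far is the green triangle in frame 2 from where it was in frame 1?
3.4

The green triangle moved from (11.4, 1.3) to (8.0, 1.4), a distance of √(3.4² + 0.1²) ≈ 3.4.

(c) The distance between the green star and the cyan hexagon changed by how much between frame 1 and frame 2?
-3.8

Distance in frame 1: 8.0. Distance in frame 2: 4.2.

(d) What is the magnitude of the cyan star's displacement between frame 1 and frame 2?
3.2

The cyan star moved from (7.5, 6.8) to (6.5, 9.8), a distance of √(1.0² + 3.0²) ≈ 3.2.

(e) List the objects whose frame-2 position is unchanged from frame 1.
the green cross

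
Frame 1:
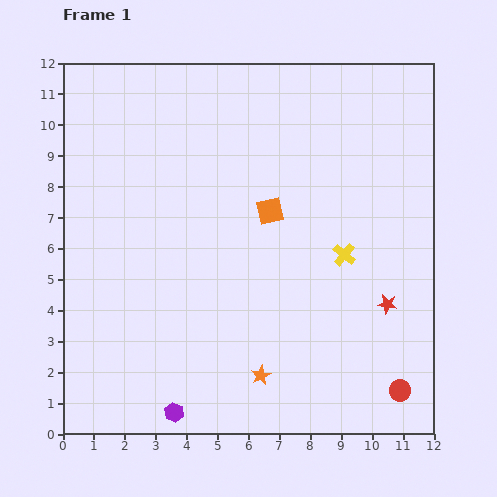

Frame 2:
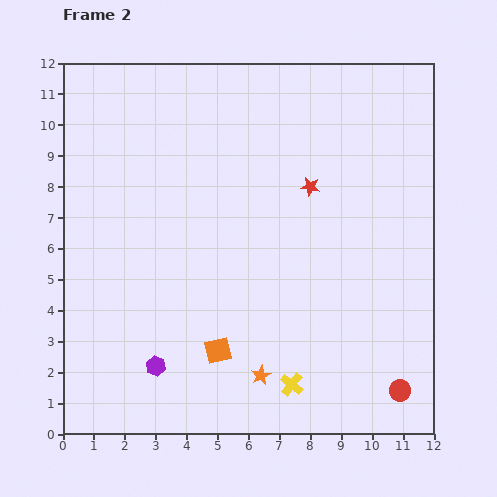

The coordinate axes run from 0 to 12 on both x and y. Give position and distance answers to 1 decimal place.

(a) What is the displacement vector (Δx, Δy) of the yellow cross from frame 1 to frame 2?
(-1.7, -4.2)

The yellow cross was at (9.1, 5.8) in frame 1 and (7.4, 1.6) in frame 2.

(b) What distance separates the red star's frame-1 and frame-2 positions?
4.5

The red star moved from (10.5, 4.2) to (8.0, 8.0), a distance of √(2.5² + 3.8²) ≈ 4.5.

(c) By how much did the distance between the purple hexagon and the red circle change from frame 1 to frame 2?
+0.6

Distance in frame 1: 7.3. Distance in frame 2: 7.9.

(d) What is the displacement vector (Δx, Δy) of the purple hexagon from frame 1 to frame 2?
(-0.6, 1.5)

The purple hexagon was at (3.6, 0.7) in frame 1 and (3.0, 2.2) in frame 2.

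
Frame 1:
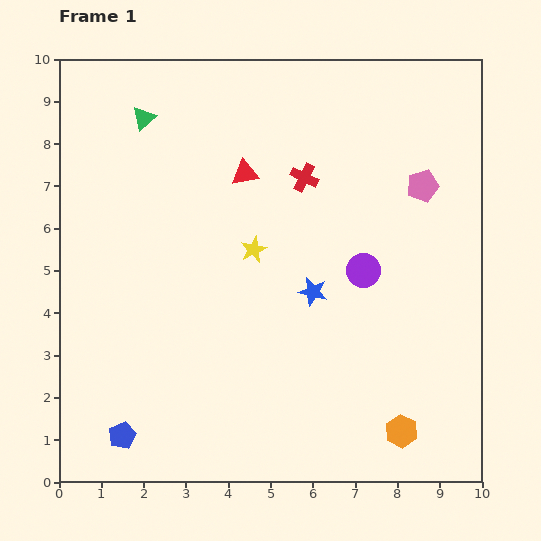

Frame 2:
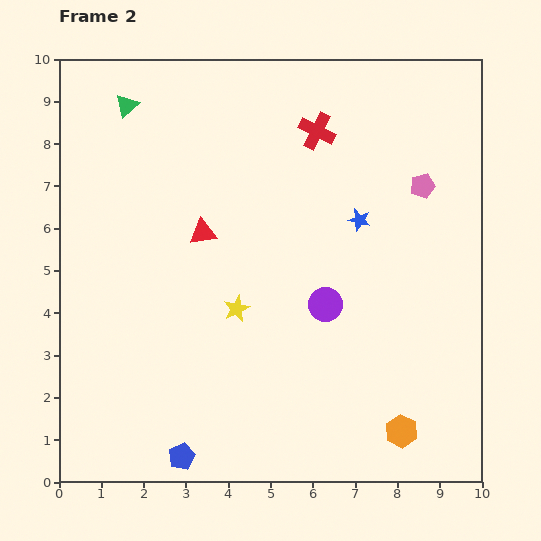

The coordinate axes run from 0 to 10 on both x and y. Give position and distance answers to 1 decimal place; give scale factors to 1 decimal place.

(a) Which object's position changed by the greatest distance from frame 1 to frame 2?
the blue star

(moved 2.0; next 1.7)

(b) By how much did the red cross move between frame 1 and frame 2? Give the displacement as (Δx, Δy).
(0.3, 1.1)

The red cross was at (5.8, 7.2) in frame 1 and (6.1, 8.3) in frame 2.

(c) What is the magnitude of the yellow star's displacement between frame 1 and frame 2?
1.5

The yellow star moved from (4.6, 5.5) to (4.2, 4.1), a distance of √(0.4² + 1.4²) ≈ 1.5.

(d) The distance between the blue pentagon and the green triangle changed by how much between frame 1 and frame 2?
+0.9

Distance in frame 1: 7.5. Distance in frame 2: 8.4.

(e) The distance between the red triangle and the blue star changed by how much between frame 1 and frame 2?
+0.5

Distance in frame 1: 3.2. Distance in frame 2: 3.7.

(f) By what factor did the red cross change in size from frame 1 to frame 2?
1.3×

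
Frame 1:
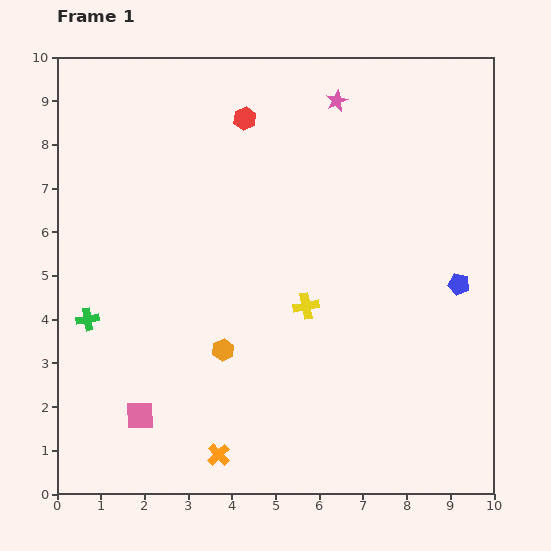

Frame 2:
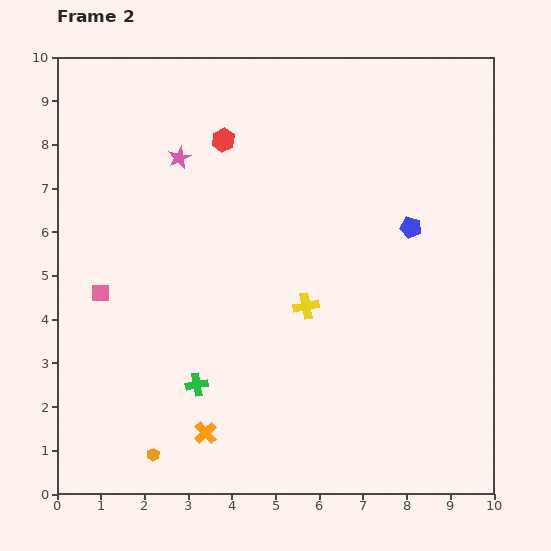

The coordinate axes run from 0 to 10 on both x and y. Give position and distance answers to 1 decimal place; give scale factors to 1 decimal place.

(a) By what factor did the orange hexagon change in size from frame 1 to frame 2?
0.6×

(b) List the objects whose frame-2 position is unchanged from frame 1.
the yellow cross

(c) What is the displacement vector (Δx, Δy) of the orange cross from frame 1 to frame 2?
(-0.3, 0.5)

The orange cross was at (3.7, 0.9) in frame 1 and (3.4, 1.4) in frame 2.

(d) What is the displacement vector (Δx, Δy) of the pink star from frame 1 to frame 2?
(-3.6, -1.3)

The pink star was at (6.4, 9.0) in frame 1 and (2.8, 7.7) in frame 2.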